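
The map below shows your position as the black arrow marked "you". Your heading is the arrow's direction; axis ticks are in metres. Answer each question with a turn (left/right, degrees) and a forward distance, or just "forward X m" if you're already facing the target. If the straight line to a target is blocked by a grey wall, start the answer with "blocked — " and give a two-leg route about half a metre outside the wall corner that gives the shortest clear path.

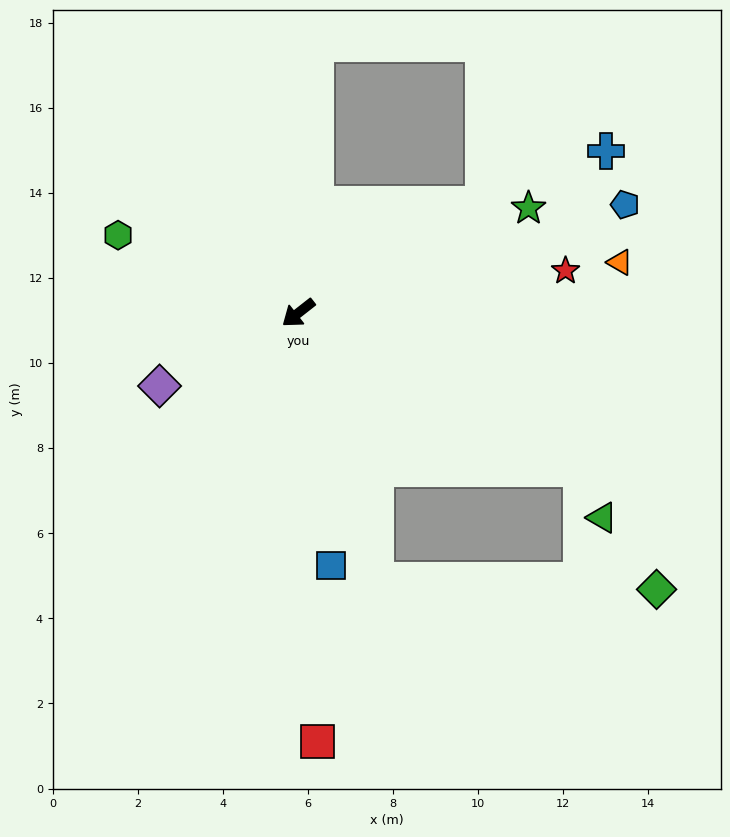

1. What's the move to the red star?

turn left 151°, forward 6.4 m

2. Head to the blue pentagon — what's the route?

turn left 160°, forward 8.1 m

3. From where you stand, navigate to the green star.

turn left 166°, forward 5.9 m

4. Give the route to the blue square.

turn left 59°, forward 6.0 m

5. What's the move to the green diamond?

blocked — turn left 68°, forward 6.5 m, then turn left 72°, forward 6.6 m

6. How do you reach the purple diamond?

turn right 10°, forward 3.7 m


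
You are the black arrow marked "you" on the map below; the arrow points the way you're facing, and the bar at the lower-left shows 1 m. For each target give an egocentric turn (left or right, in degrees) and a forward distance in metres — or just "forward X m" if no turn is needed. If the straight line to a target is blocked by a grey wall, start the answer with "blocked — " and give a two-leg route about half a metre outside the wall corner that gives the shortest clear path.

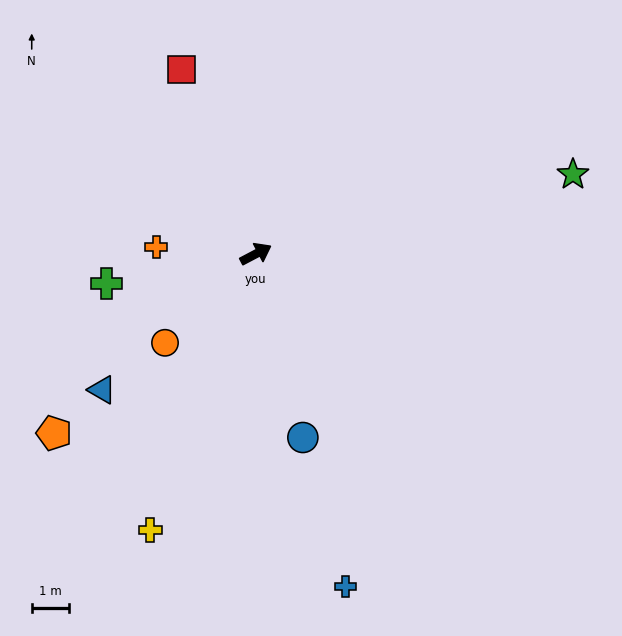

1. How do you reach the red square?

turn left 84°, forward 5.4 m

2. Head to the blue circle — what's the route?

turn right 103°, forward 5.1 m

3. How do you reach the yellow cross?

turn right 139°, forward 7.9 m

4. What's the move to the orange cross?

turn left 148°, forward 2.7 m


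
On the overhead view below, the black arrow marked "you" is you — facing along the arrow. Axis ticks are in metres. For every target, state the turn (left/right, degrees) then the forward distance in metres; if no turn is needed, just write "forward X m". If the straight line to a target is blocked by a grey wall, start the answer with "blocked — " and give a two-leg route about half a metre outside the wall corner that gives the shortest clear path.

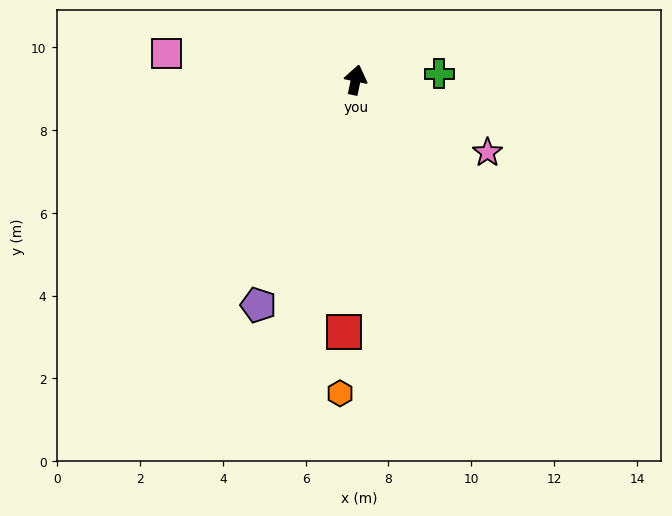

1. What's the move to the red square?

turn right 171°, forward 6.1 m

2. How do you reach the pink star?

turn right 107°, forward 3.6 m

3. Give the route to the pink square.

turn left 94°, forward 4.6 m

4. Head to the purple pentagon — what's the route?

turn left 168°, forward 5.9 m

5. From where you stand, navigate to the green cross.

turn right 74°, forward 2.0 m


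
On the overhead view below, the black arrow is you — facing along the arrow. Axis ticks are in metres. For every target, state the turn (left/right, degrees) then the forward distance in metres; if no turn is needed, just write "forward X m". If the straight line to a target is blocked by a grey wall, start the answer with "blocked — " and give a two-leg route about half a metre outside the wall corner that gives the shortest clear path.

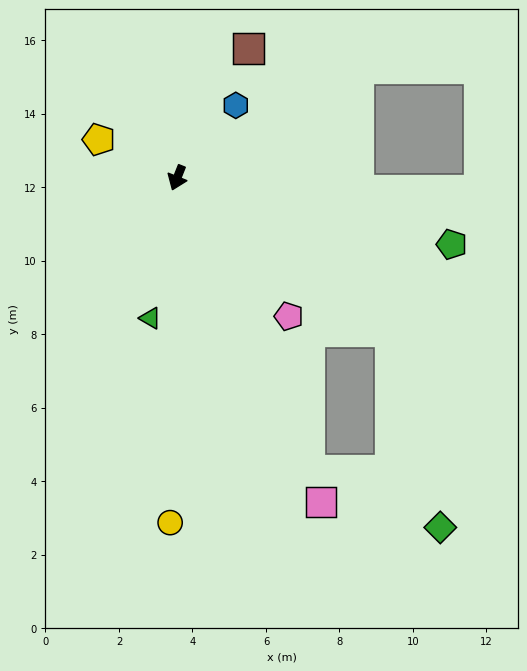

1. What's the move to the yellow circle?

turn left 21°, forward 9.4 m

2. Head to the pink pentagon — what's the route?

turn left 61°, forward 4.8 m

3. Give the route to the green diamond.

blocked — turn left 76°, forward 7.2 m, then turn right 40°, forward 5.5 m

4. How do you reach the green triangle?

turn left 11°, forward 3.9 m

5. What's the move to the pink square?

turn left 46°, forward 9.7 m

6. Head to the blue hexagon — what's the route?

turn left 163°, forward 2.5 m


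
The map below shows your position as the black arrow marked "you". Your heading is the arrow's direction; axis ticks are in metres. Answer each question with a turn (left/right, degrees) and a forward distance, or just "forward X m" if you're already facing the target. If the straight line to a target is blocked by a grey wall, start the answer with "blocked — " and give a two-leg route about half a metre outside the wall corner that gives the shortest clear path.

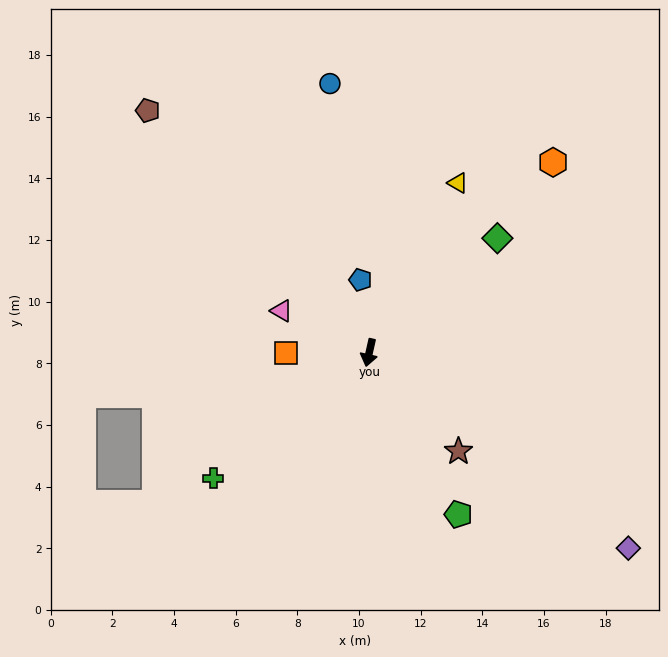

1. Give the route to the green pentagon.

turn left 42°, forward 6.0 m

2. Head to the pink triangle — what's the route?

turn right 103°, forward 3.2 m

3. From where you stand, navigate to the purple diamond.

turn left 66°, forward 10.5 m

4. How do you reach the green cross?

turn right 38°, forward 6.5 m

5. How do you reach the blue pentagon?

turn right 160°, forward 2.4 m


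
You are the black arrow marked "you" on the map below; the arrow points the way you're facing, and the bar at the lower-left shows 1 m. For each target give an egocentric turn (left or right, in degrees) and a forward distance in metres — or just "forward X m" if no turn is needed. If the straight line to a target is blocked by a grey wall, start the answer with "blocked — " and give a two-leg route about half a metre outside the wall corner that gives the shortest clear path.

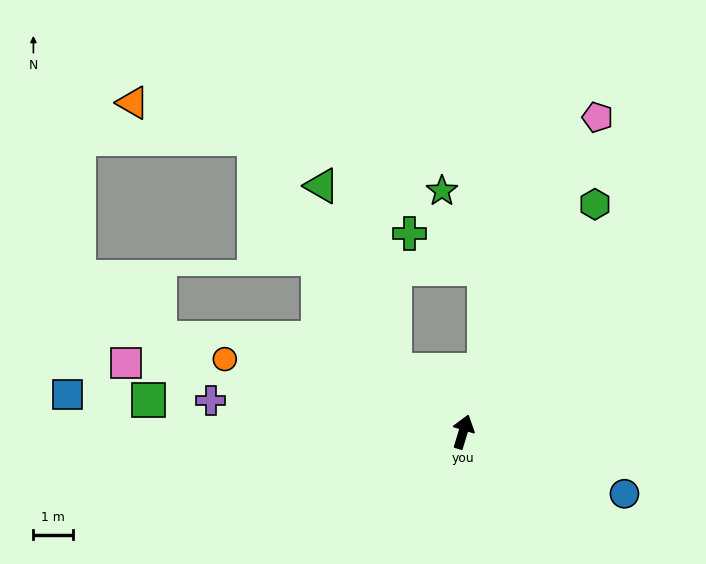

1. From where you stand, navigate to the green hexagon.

turn right 13°, forward 6.7 m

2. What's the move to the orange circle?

turn left 90°, forward 6.4 m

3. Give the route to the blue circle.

turn right 94°, forward 4.4 m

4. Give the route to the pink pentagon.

turn right 6°, forward 8.7 m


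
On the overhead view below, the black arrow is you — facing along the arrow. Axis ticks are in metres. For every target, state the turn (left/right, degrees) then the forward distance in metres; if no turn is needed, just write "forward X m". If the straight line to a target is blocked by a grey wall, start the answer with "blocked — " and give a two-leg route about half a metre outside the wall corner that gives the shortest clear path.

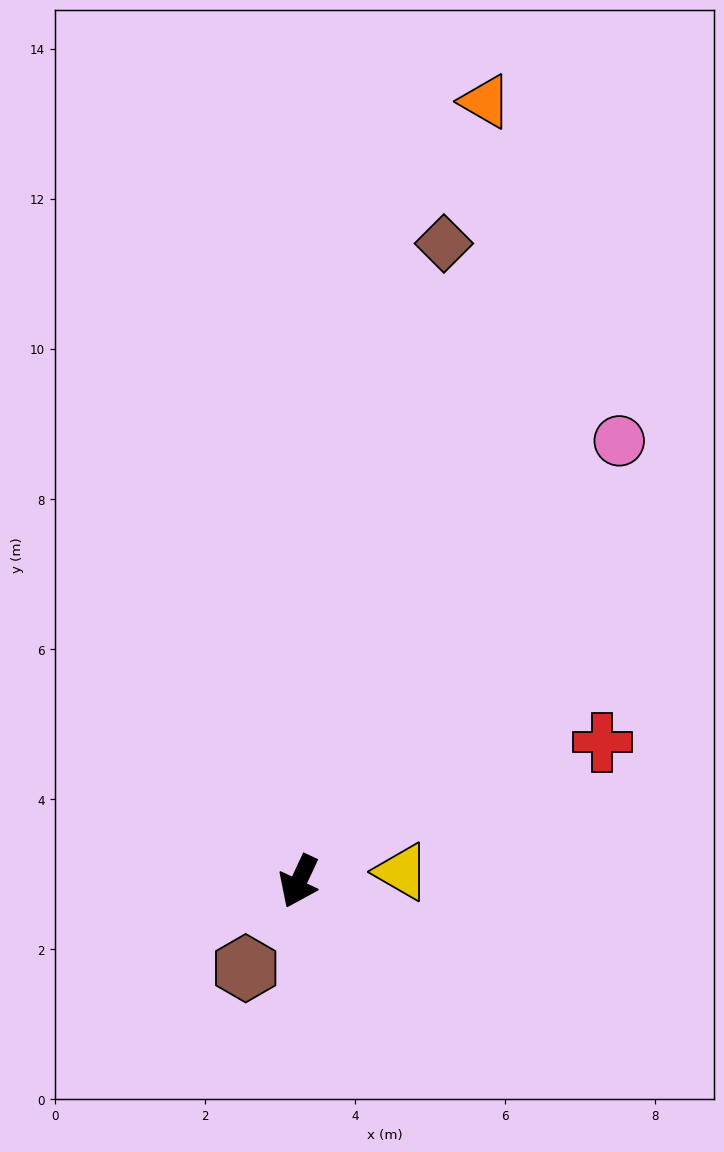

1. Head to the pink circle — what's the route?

turn left 169°, forward 7.3 m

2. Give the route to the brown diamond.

turn right 168°, forward 8.7 m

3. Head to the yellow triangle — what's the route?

turn left 120°, forward 1.4 m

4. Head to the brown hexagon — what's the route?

turn right 6°, forward 1.4 m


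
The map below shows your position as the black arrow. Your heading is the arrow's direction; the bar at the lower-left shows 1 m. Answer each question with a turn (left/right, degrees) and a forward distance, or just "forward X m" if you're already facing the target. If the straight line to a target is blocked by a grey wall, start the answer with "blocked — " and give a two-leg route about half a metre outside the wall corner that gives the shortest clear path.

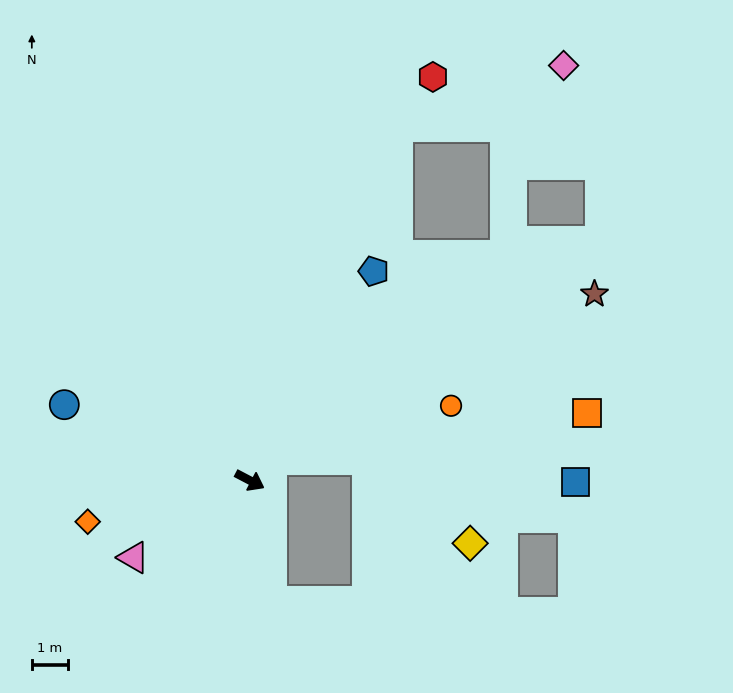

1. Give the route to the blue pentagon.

turn left 87°, forward 6.8 m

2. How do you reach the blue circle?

turn right 175°, forward 5.6 m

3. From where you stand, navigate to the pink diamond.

blocked — turn left 95°, forward 10.7 m, then turn right 47°, forward 4.9 m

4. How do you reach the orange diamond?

turn right 138°, forward 4.7 m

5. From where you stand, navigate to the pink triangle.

turn right 119°, forward 3.9 m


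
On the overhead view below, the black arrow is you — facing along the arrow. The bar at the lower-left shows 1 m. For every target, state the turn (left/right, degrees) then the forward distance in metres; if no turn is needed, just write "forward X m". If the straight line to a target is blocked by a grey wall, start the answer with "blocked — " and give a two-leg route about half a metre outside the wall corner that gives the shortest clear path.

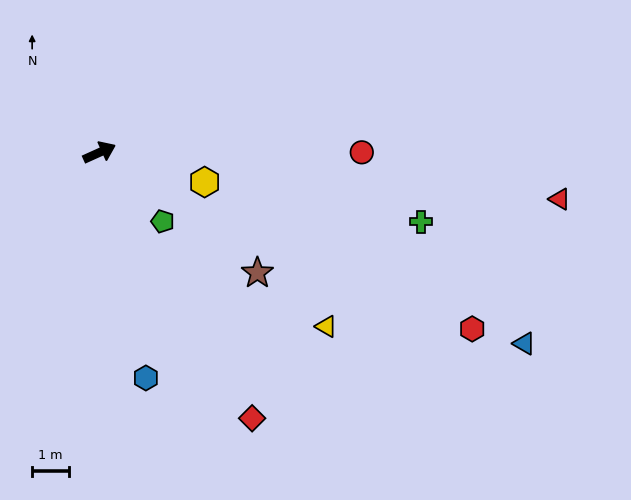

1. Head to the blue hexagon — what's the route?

turn right 103°, forward 6.3 m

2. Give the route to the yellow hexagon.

turn right 40°, forward 3.0 m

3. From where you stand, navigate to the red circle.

turn right 24°, forward 7.2 m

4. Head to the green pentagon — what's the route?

turn right 72°, forward 2.6 m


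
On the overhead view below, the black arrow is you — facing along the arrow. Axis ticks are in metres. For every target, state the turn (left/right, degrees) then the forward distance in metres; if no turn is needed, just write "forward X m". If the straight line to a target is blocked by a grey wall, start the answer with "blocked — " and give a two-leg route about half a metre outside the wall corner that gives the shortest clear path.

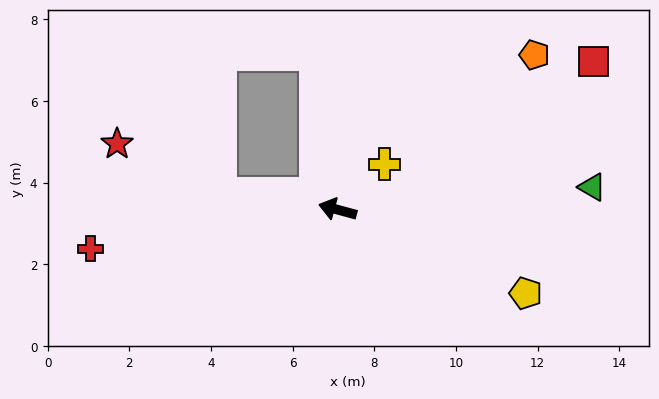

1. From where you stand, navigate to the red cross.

turn left 24°, forward 6.1 m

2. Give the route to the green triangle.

turn right 160°, forward 6.3 m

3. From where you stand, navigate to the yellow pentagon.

turn left 171°, forward 5.0 m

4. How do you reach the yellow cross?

turn right 121°, forward 1.6 m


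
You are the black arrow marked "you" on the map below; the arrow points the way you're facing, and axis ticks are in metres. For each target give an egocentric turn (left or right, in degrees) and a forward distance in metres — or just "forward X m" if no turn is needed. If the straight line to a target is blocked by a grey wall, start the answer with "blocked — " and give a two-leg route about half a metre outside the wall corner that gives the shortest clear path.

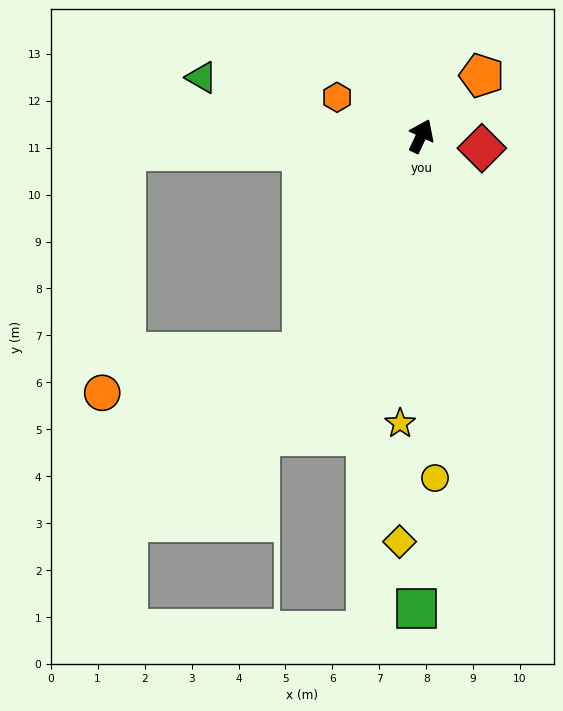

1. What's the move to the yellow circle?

turn right 153°, forward 7.3 m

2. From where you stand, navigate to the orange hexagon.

turn left 90°, forward 2.0 m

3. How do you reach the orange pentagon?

turn right 20°, forward 1.8 m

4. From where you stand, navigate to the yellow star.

turn right 159°, forward 6.1 m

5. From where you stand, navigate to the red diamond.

turn right 76°, forward 1.3 m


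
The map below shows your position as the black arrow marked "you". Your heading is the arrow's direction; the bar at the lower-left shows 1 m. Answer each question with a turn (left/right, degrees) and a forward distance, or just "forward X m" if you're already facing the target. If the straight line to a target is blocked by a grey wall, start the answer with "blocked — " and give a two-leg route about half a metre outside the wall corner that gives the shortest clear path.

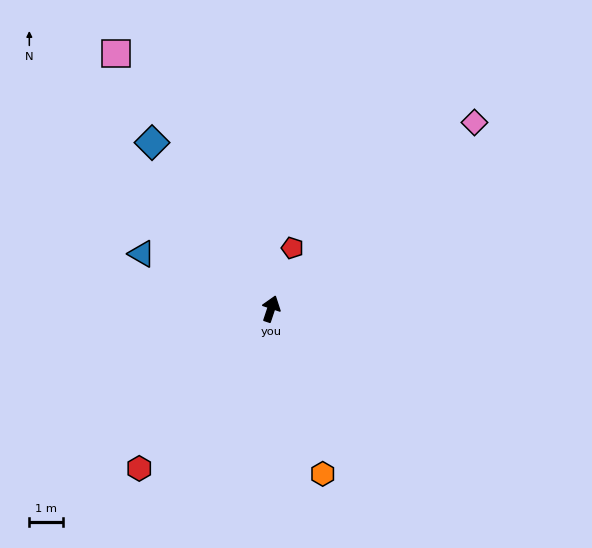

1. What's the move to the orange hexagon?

turn right 144°, forward 5.2 m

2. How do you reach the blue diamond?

turn left 54°, forward 6.1 m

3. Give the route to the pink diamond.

turn right 29°, forward 8.2 m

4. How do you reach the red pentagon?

forward 1.9 m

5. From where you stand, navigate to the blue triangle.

turn left 85°, forward 4.2 m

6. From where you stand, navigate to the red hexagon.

turn left 159°, forward 6.2 m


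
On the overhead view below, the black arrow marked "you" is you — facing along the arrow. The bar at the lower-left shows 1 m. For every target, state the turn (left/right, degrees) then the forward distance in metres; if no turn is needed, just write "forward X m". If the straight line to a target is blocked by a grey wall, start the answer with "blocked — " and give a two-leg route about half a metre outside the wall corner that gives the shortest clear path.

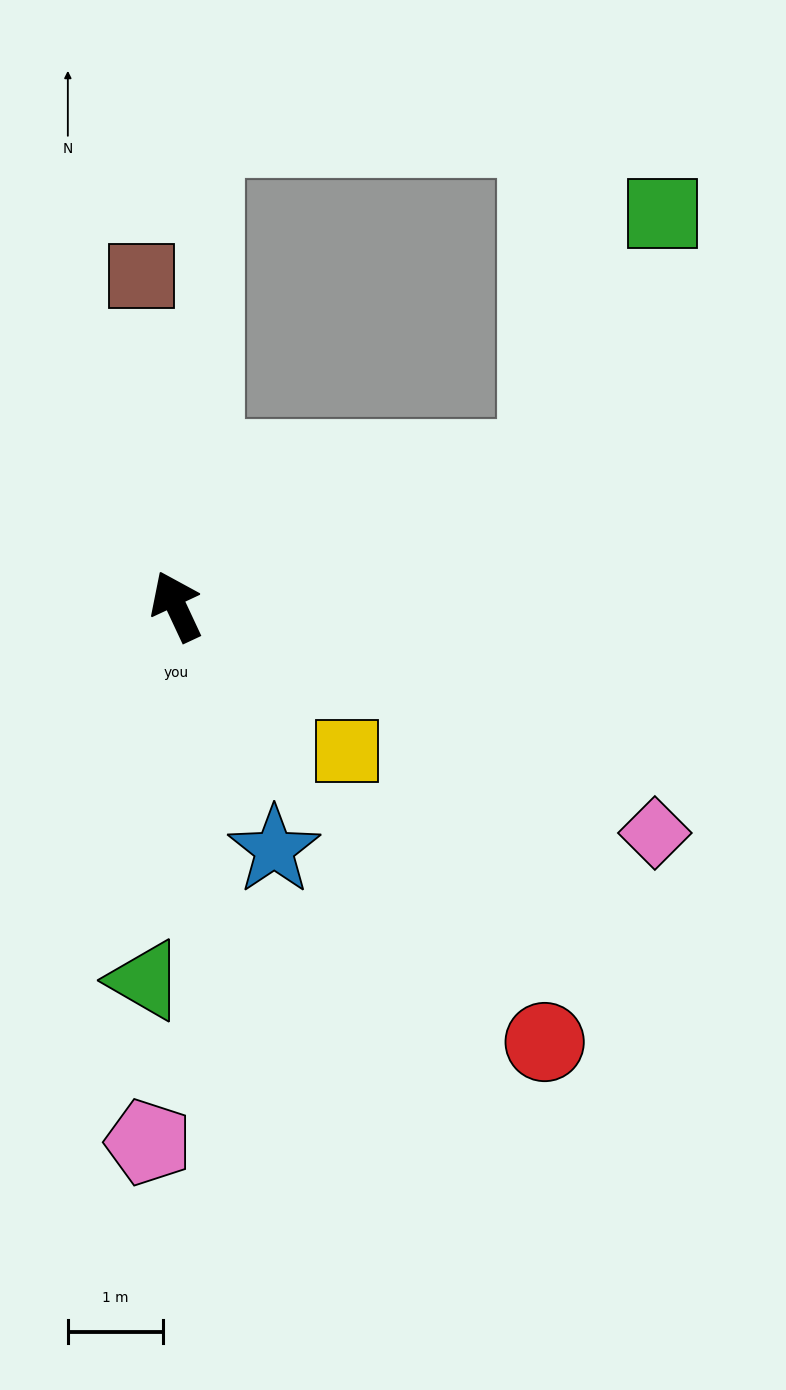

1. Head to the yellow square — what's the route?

turn right 155°, forward 2.4 m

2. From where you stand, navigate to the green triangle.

turn left 150°, forward 4.0 m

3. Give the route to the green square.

blocked — turn right 93°, forward 4.1 m, then turn left 41°, forward 2.9 m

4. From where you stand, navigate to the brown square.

turn right 19°, forward 3.5 m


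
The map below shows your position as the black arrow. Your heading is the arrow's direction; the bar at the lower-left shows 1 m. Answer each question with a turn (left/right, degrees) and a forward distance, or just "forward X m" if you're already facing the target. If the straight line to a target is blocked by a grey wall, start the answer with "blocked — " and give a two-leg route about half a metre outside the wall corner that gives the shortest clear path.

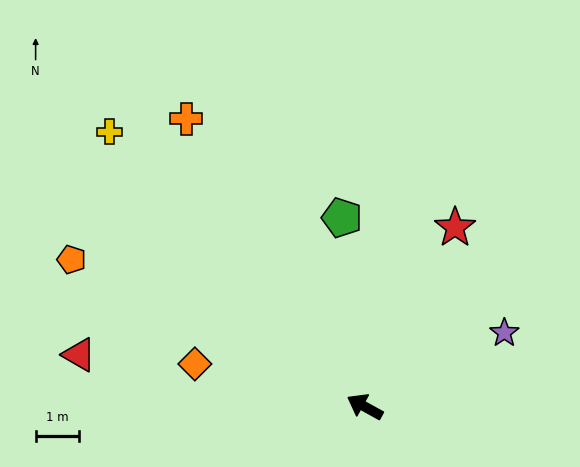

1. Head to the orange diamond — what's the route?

turn left 15°, forward 4.0 m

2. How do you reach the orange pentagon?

turn left 2°, forward 7.5 m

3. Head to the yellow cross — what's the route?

turn right 18°, forward 8.5 m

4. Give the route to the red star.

turn right 88°, forward 4.6 m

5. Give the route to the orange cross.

turn right 29°, forward 7.7 m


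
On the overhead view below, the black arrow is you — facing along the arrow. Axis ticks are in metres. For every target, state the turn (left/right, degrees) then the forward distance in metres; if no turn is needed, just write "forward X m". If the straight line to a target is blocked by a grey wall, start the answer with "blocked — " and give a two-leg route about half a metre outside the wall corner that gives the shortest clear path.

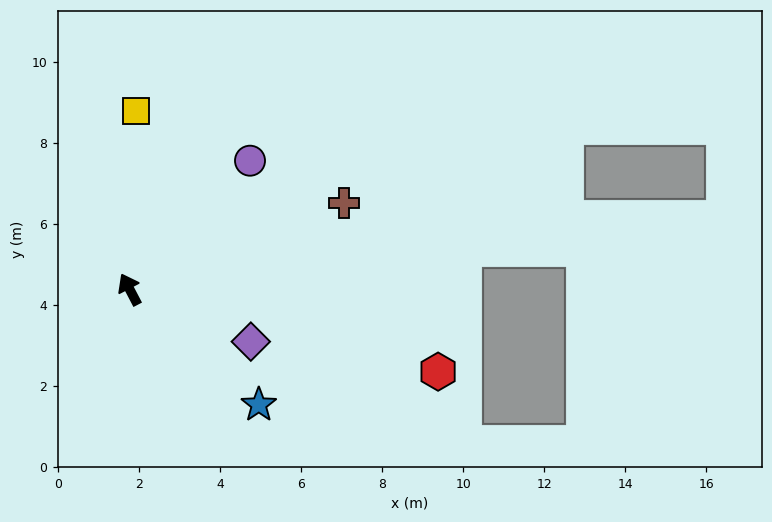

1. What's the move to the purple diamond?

turn right 141°, forward 3.3 m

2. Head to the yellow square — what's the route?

turn right 30°, forward 4.4 m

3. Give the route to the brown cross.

turn right 96°, forward 5.7 m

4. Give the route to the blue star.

turn right 159°, forward 4.3 m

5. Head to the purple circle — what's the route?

turn right 71°, forward 4.3 m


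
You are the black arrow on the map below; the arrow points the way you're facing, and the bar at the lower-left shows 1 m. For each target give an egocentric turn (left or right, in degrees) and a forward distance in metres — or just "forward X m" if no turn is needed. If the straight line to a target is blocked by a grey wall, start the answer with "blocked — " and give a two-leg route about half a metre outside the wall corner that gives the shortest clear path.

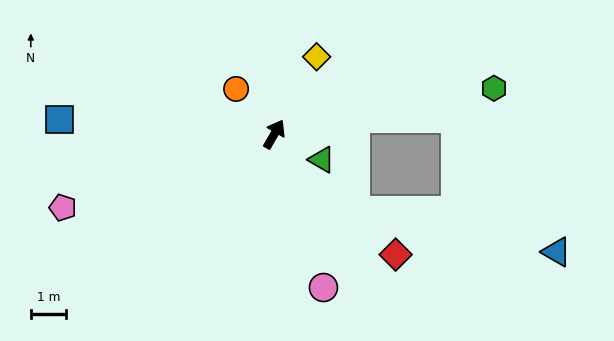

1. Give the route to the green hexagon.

turn right 48°, forward 6.4 m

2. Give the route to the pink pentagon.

turn left 139°, forward 6.4 m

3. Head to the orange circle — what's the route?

turn left 70°, forward 1.7 m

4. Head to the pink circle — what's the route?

turn right 132°, forward 4.6 m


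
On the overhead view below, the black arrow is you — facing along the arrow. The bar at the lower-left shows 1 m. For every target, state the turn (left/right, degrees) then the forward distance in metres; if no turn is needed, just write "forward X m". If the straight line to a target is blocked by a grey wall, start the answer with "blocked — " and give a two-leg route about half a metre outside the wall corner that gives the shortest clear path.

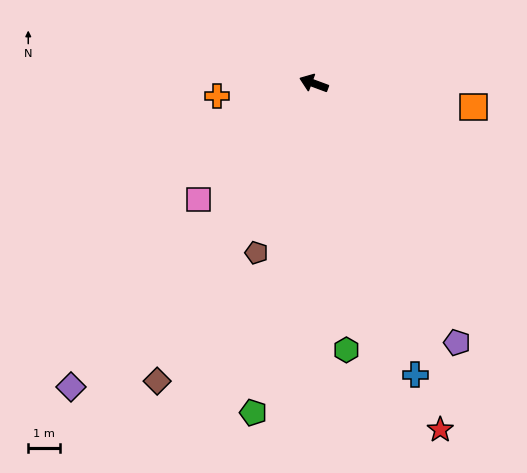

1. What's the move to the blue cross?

turn left 130°, forward 9.7 m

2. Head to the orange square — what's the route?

turn right 168°, forward 5.0 m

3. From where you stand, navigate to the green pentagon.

turn left 100°, forward 10.5 m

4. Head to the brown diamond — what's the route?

turn left 83°, forward 10.5 m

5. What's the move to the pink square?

turn left 65°, forward 5.1 m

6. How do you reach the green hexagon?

turn left 117°, forward 8.4 m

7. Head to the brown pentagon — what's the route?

turn left 92°, forward 5.6 m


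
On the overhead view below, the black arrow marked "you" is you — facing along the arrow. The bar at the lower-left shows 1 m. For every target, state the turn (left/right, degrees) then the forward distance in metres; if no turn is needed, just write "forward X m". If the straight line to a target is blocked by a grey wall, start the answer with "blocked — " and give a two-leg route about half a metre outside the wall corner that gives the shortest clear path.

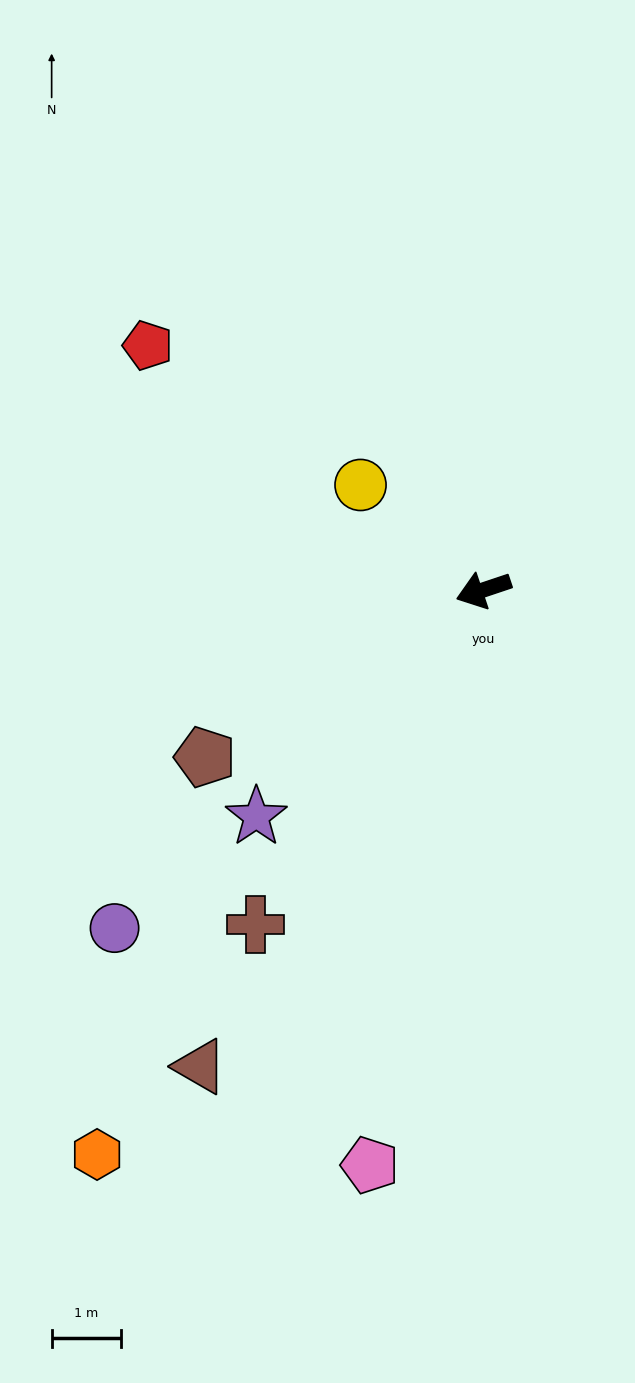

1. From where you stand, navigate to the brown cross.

turn left 37°, forward 5.8 m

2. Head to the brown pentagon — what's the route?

turn left 12°, forward 4.7 m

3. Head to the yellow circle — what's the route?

turn right 59°, forward 2.3 m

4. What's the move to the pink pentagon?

turn left 60°, forward 8.5 m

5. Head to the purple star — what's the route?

turn left 26°, forward 4.6 m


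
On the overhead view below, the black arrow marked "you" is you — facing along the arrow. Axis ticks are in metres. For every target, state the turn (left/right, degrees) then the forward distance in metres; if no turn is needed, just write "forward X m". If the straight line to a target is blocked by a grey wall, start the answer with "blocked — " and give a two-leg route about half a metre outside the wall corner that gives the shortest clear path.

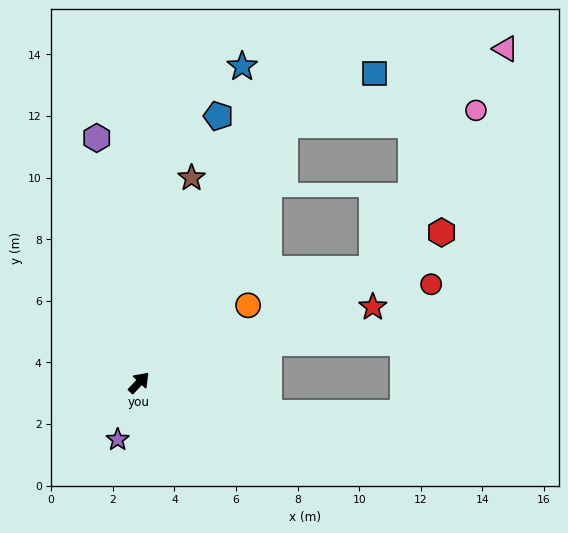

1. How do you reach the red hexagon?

turn right 20°, forward 11.0 m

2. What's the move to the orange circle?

turn right 11°, forward 4.3 m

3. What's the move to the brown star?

turn left 29°, forward 6.9 m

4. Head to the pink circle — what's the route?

blocked — turn right 20°, forward 8.4 m, then turn left 30°, forward 6.1 m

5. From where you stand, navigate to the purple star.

turn right 157°, forward 2.0 m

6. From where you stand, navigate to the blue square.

blocked — turn left 14°, forward 9.6 m, then turn right 31°, forward 3.3 m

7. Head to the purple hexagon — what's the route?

turn left 53°, forward 8.1 m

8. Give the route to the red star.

turn right 29°, forward 8.0 m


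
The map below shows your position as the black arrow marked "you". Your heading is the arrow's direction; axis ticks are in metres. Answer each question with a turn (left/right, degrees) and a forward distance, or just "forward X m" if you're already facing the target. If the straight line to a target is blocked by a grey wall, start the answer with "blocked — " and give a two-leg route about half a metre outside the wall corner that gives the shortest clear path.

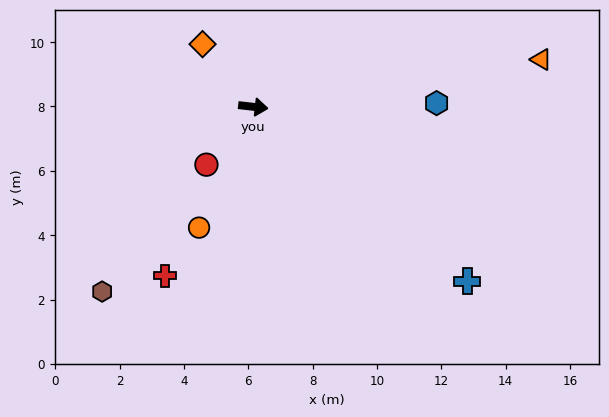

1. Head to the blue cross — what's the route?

turn right 33°, forward 8.6 m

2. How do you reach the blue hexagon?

turn left 8°, forward 5.7 m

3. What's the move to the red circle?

turn right 123°, forward 2.3 m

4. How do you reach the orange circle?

turn right 108°, forward 4.1 m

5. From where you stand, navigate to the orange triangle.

turn left 16°, forward 9.1 m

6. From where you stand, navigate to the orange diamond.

turn left 135°, forward 2.5 m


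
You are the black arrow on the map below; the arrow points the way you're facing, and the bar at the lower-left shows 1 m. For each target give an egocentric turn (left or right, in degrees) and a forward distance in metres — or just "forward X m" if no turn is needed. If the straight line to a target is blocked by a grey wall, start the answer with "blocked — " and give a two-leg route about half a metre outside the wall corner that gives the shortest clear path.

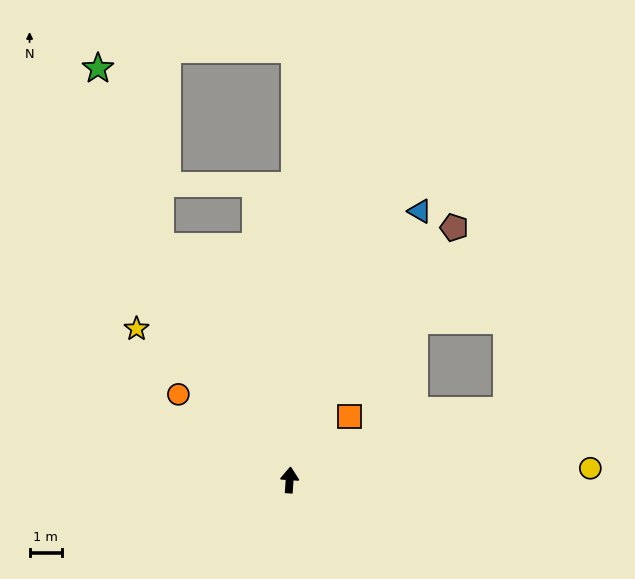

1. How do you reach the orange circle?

turn left 56°, forward 4.4 m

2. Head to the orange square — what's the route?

turn right 39°, forward 2.7 m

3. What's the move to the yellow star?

turn left 49°, forward 6.7 m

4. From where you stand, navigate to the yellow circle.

turn right 84°, forward 9.4 m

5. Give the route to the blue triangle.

turn right 22°, forward 9.3 m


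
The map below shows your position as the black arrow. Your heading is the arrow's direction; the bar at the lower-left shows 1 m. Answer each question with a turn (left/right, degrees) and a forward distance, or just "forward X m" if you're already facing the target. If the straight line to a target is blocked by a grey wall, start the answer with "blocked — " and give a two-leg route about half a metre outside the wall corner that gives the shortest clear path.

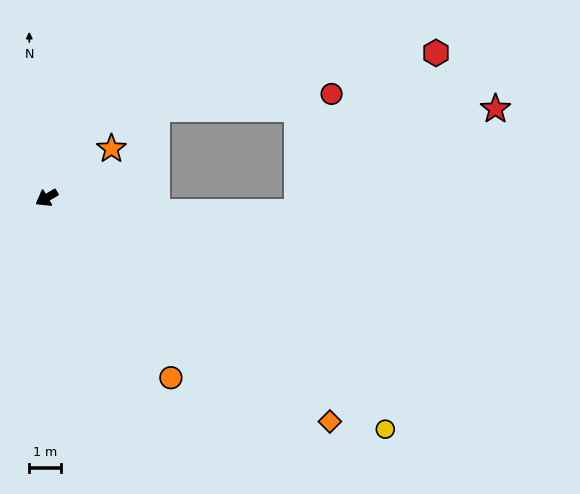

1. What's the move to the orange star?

turn right 173°, forward 2.5 m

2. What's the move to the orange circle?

turn left 94°, forward 6.8 m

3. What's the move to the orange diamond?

turn left 111°, forward 11.3 m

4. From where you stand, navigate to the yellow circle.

turn left 115°, forward 12.8 m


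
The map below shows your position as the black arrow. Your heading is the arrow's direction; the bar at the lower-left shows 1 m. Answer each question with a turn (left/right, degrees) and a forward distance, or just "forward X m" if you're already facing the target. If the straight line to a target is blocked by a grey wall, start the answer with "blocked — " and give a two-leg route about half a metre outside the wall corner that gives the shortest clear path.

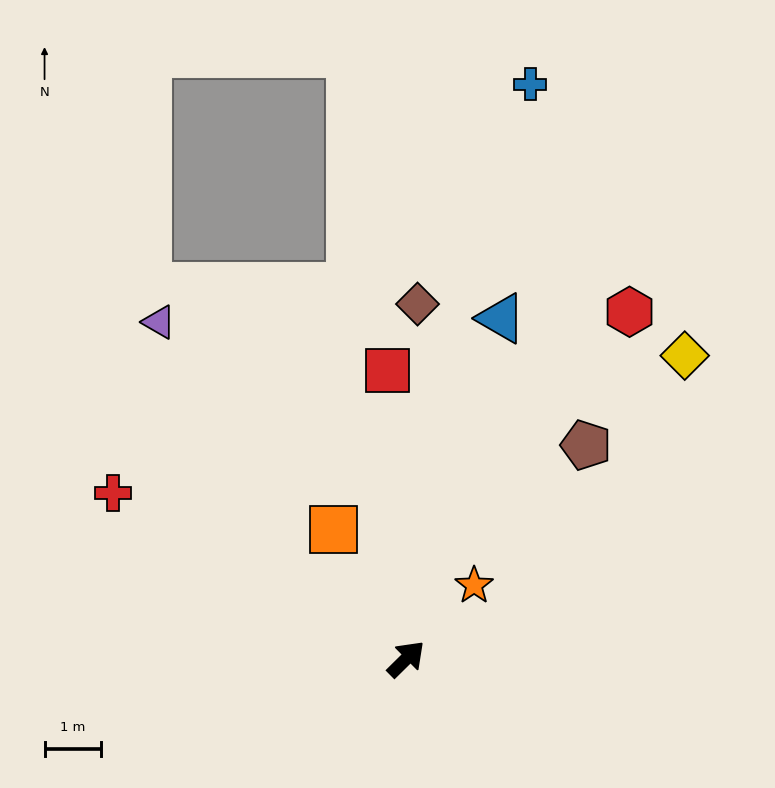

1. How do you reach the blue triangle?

turn left 30°, forward 6.2 m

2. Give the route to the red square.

turn left 49°, forward 5.1 m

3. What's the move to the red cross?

turn left 106°, forward 5.9 m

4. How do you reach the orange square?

turn left 75°, forward 2.6 m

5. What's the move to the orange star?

turn left 3°, forward 1.8 m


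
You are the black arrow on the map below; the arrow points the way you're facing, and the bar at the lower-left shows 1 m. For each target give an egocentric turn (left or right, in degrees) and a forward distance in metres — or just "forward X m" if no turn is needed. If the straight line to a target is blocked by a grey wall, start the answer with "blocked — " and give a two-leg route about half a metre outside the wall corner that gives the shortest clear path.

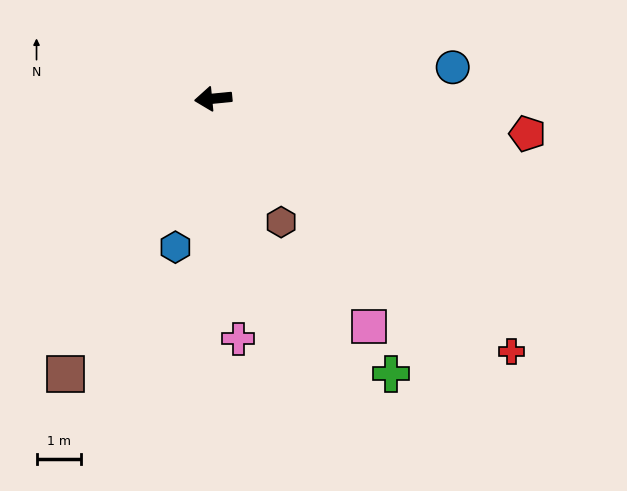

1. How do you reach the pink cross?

turn left 90°, forward 5.5 m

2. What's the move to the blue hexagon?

turn left 70°, forward 3.5 m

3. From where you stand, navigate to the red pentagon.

turn left 168°, forward 7.2 m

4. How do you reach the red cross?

turn left 134°, forward 8.9 m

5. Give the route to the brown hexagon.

turn left 113°, forward 3.2 m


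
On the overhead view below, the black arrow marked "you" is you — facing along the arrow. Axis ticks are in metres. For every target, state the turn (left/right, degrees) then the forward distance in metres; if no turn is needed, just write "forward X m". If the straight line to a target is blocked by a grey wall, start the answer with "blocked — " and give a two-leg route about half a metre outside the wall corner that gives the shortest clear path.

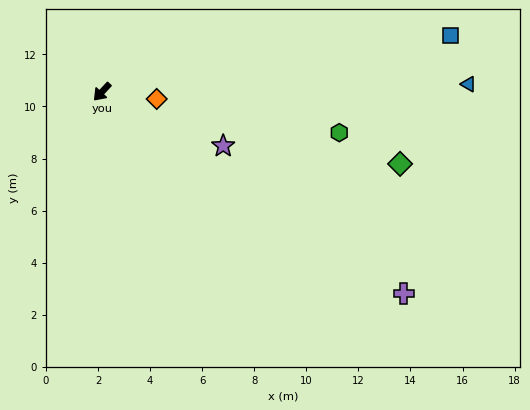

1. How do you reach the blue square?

turn left 142°, forward 13.6 m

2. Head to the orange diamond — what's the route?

turn left 126°, forward 2.1 m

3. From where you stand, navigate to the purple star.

turn left 109°, forward 5.1 m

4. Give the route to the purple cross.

turn left 99°, forward 13.9 m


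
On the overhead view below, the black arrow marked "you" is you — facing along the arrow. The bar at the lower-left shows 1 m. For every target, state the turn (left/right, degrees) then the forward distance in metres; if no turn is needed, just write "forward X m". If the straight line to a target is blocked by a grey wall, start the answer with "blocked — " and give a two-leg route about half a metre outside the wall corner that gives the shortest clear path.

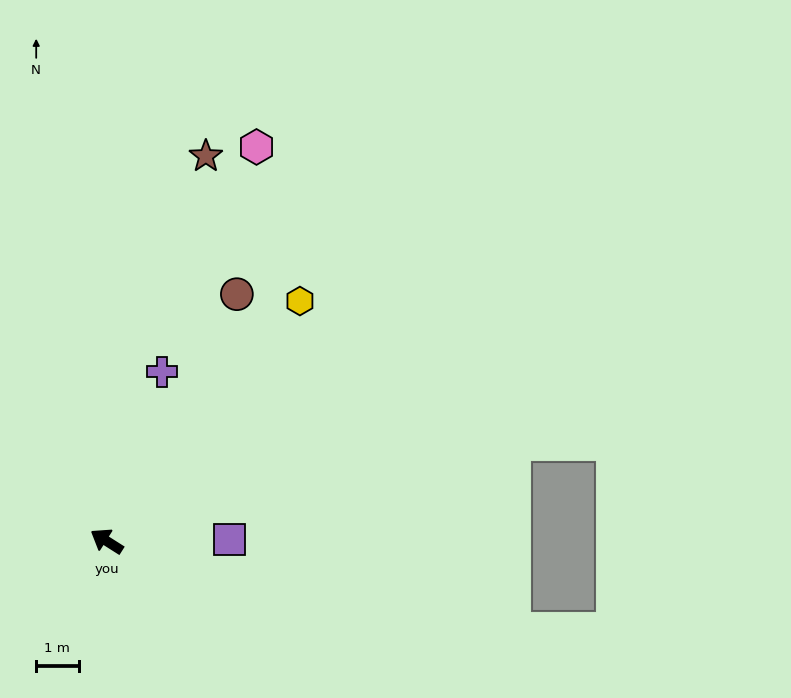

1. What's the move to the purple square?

turn right 147°, forward 2.9 m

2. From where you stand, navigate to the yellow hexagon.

turn right 96°, forward 7.3 m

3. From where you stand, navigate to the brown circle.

turn right 85°, forward 6.6 m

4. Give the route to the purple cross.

turn right 76°, forward 4.2 m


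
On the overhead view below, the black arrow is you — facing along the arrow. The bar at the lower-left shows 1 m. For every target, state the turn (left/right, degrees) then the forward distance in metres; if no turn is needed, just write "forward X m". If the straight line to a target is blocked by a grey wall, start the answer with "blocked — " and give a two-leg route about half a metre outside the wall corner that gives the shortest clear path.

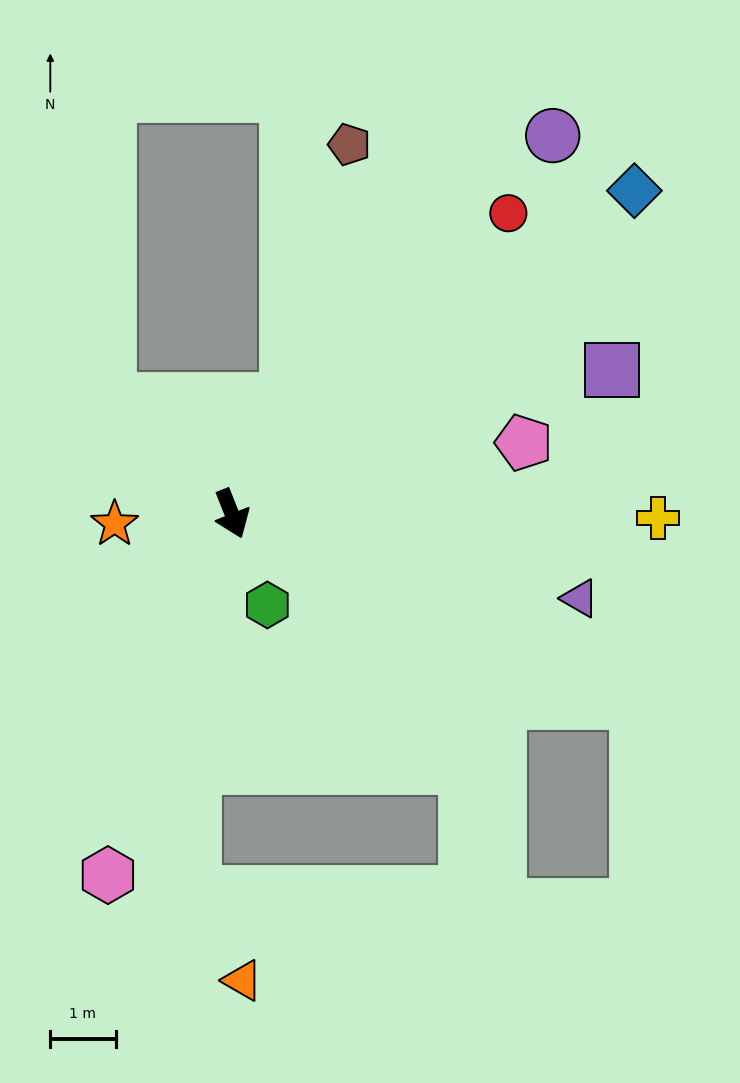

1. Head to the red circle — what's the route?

turn left 116°, forward 6.3 m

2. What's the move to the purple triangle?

turn left 55°, forward 5.5 m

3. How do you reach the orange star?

turn right 107°, forward 1.8 m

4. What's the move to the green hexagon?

forward 1.5 m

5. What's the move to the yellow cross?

turn left 68°, forward 6.5 m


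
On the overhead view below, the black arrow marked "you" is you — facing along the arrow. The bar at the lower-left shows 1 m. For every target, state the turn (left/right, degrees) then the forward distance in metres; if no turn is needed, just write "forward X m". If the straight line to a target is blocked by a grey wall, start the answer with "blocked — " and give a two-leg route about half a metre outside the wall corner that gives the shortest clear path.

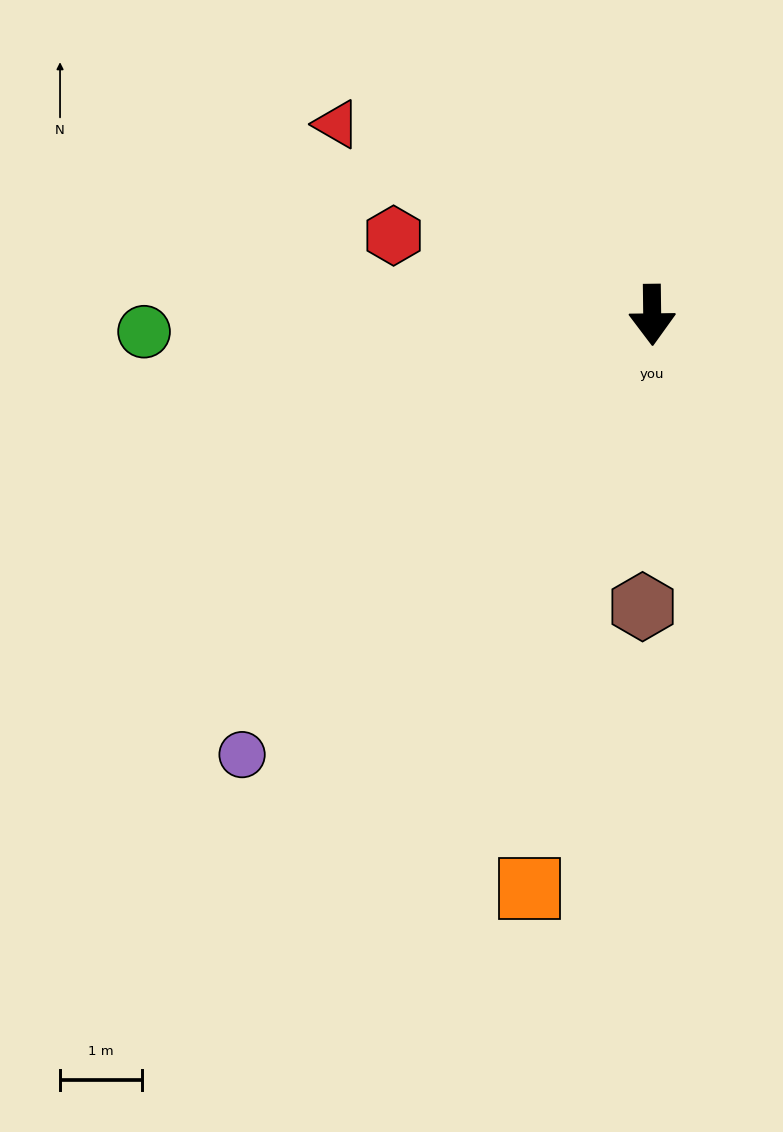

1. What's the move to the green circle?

turn right 89°, forward 6.2 m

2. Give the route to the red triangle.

turn right 122°, forward 4.5 m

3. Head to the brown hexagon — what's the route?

turn right 3°, forward 3.5 m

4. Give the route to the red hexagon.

turn right 108°, forward 3.3 m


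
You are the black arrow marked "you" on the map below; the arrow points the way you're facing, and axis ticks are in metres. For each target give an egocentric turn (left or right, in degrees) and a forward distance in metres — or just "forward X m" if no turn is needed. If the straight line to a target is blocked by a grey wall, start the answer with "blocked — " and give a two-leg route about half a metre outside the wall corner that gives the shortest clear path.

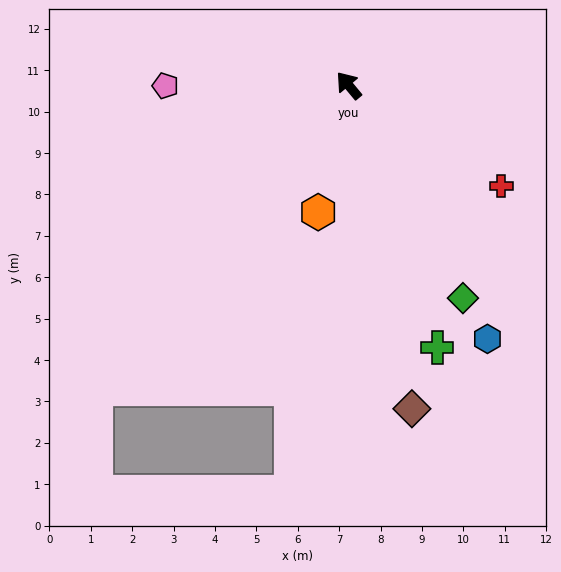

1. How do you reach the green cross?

turn left 159°, forward 6.7 m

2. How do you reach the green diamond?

turn left 169°, forward 5.8 m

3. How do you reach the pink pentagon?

turn left 50°, forward 4.4 m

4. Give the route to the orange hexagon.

turn left 127°, forward 3.2 m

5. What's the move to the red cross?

turn right 163°, forward 4.4 m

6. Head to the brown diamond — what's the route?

turn left 151°, forward 8.0 m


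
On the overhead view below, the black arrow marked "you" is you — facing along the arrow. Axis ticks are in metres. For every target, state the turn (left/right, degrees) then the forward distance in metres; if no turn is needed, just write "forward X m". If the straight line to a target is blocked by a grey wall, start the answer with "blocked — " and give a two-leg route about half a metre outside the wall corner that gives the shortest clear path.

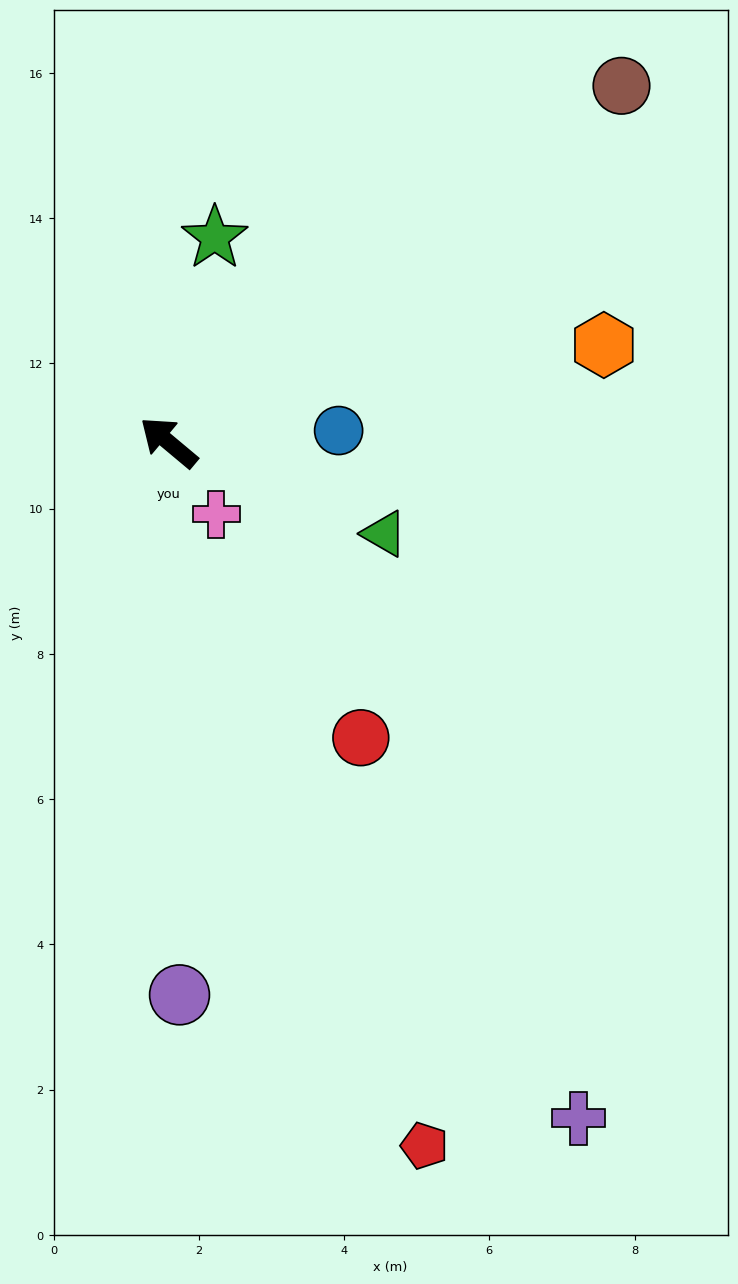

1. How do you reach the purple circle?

turn left 131°, forward 7.6 m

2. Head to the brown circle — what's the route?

turn right 102°, forward 7.9 m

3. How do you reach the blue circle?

turn right 136°, forward 2.3 m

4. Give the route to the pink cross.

turn left 163°, forward 1.2 m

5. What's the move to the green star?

turn right 63°, forward 2.9 m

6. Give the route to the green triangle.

turn right 163°, forward 3.2 m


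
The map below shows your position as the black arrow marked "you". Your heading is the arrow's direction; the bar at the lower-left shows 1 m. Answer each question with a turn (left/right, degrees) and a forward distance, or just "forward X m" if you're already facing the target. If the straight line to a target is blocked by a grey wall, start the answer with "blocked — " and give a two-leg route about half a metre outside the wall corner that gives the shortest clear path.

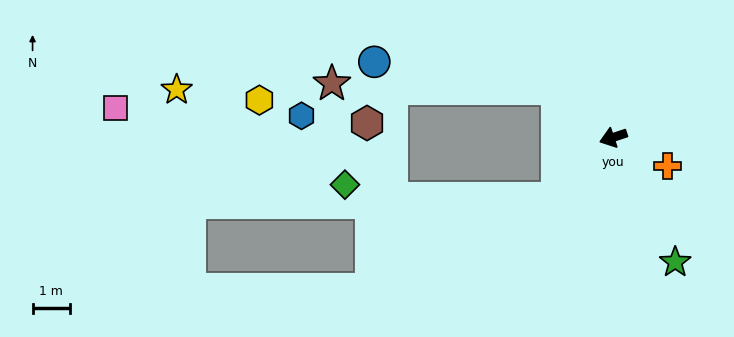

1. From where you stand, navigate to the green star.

turn left 98°, forward 3.7 m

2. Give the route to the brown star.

blocked — turn right 59°, forward 2.0 m, then turn left 39°, forward 6.0 m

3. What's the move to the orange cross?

turn left 134°, forward 1.6 m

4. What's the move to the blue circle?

blocked — turn right 59°, forward 2.0 m, then turn left 32°, forward 4.9 m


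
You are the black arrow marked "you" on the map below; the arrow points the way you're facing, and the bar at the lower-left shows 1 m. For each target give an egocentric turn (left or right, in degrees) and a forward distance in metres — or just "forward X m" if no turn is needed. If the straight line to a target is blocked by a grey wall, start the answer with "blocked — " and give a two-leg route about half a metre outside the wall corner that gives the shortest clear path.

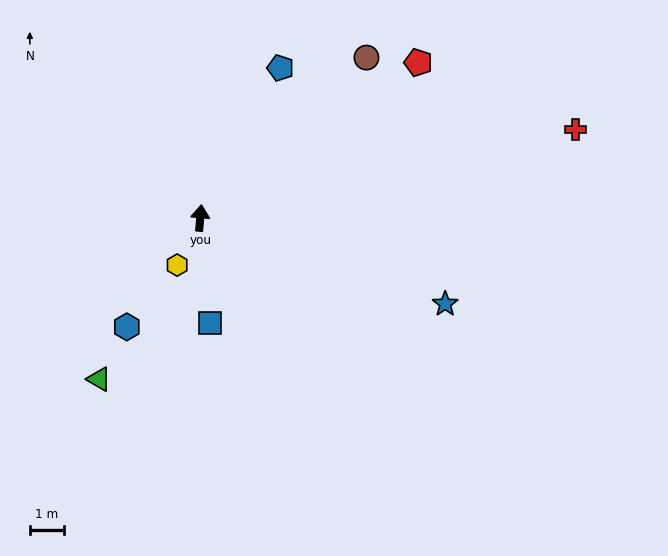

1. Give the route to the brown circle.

turn right 41°, forward 6.9 m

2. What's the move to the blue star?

turn right 104°, forward 7.7 m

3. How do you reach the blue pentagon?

turn right 23°, forward 5.1 m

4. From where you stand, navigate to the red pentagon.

turn right 50°, forward 7.9 m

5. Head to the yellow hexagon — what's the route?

turn left 159°, forward 1.6 m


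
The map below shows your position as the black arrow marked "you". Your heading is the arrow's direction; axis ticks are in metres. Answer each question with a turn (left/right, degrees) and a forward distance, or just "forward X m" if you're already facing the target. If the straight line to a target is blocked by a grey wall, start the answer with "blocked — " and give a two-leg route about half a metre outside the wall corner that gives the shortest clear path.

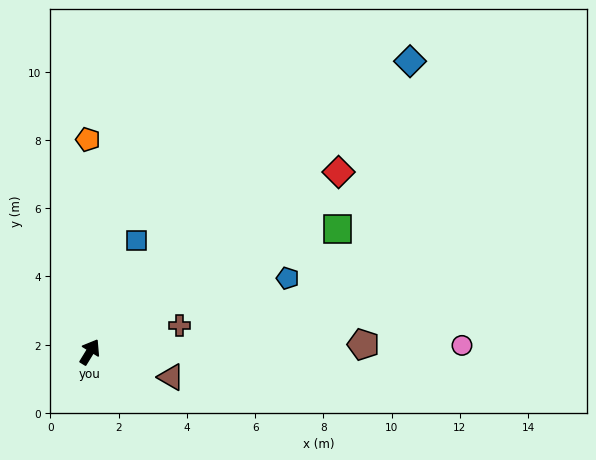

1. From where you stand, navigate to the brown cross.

turn right 42°, forward 2.7 m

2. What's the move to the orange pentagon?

turn left 32°, forward 6.2 m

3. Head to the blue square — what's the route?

turn left 9°, forward 3.5 m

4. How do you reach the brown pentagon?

turn right 57°, forward 8.0 m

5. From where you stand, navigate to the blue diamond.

turn right 16°, forward 12.7 m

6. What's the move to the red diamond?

turn right 23°, forward 9.0 m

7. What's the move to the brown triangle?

turn right 76°, forward 2.5 m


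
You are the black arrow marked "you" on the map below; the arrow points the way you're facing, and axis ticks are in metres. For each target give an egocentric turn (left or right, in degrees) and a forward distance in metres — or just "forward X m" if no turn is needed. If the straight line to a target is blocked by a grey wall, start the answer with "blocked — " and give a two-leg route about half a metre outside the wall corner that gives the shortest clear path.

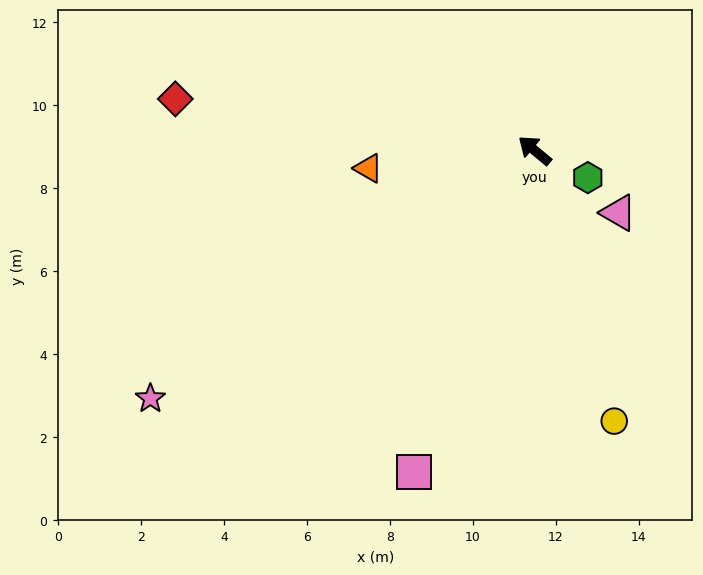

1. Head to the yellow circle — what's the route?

turn left 146°, forward 6.8 m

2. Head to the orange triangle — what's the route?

turn left 46°, forward 4.0 m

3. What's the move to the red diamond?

turn left 31°, forward 8.7 m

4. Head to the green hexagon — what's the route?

turn right 167°, forward 1.4 m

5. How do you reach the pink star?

turn left 73°, forward 11.0 m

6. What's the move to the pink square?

turn left 109°, forward 8.3 m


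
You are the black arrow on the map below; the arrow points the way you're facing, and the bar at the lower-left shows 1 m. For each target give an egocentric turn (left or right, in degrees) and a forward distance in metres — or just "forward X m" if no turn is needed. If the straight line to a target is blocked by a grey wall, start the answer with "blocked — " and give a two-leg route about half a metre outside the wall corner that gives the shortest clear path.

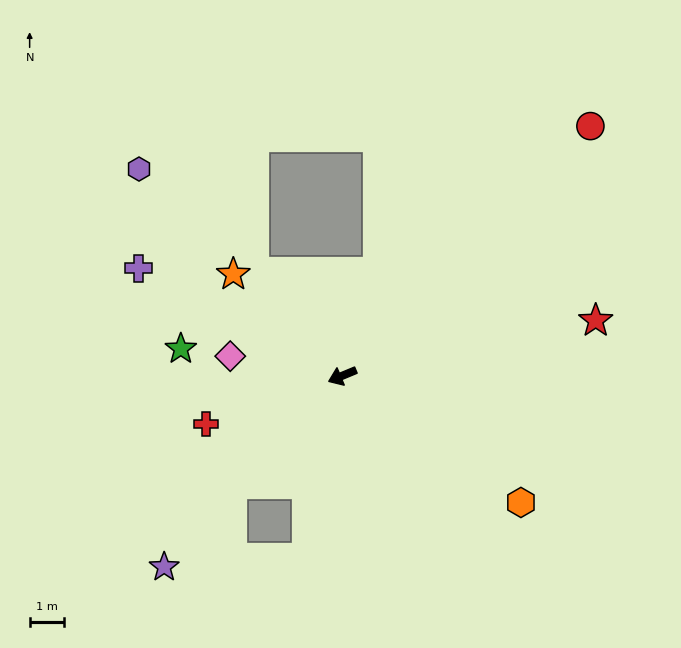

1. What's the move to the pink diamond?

turn right 33°, forward 3.3 m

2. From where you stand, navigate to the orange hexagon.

turn left 122°, forward 6.4 m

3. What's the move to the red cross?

turn right 3°, forward 4.2 m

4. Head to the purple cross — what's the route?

turn right 50°, forward 6.7 m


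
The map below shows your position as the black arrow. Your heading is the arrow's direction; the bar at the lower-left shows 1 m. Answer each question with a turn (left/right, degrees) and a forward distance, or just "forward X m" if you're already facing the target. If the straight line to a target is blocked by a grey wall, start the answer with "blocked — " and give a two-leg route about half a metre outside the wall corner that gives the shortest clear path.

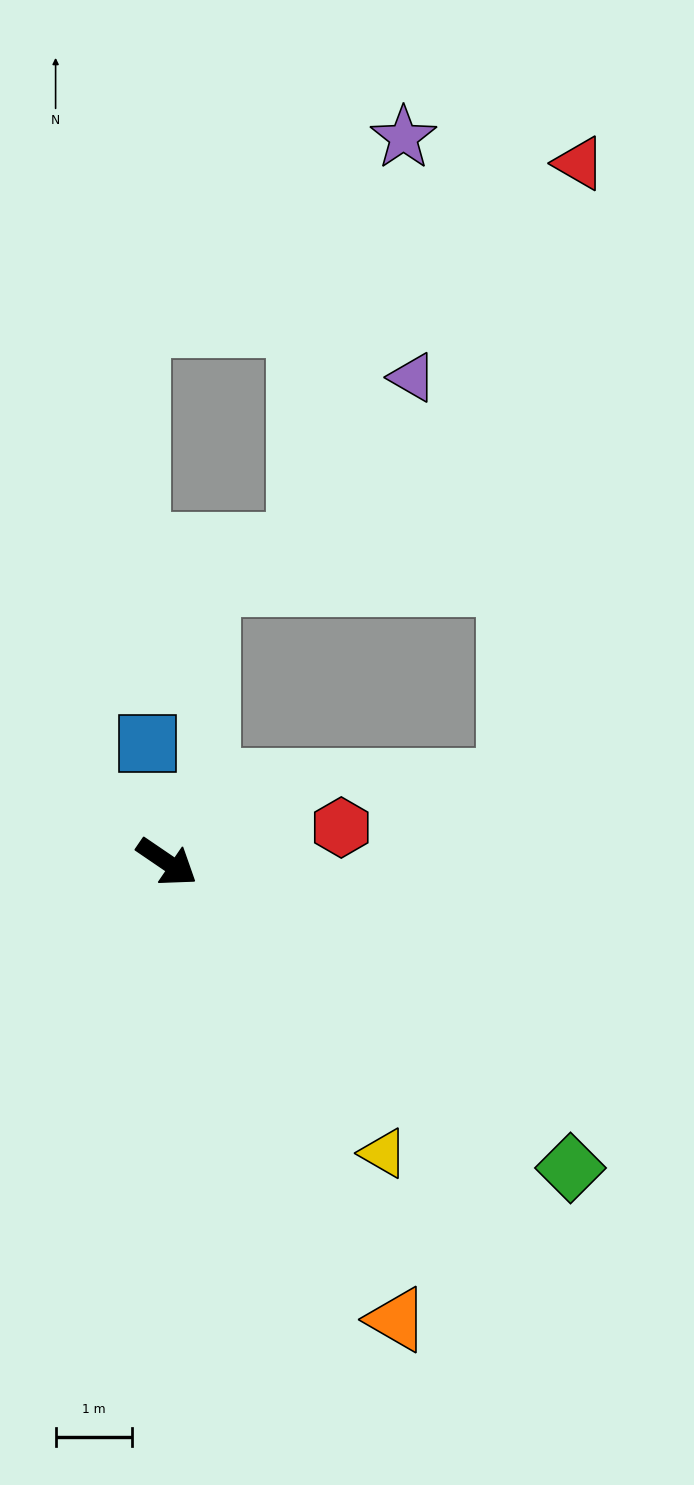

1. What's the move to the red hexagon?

turn left 46°, forward 2.3 m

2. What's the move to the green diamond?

turn right 3°, forward 6.6 m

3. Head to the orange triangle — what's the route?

turn right 29°, forward 6.7 m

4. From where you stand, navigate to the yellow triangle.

turn right 19°, forward 4.7 m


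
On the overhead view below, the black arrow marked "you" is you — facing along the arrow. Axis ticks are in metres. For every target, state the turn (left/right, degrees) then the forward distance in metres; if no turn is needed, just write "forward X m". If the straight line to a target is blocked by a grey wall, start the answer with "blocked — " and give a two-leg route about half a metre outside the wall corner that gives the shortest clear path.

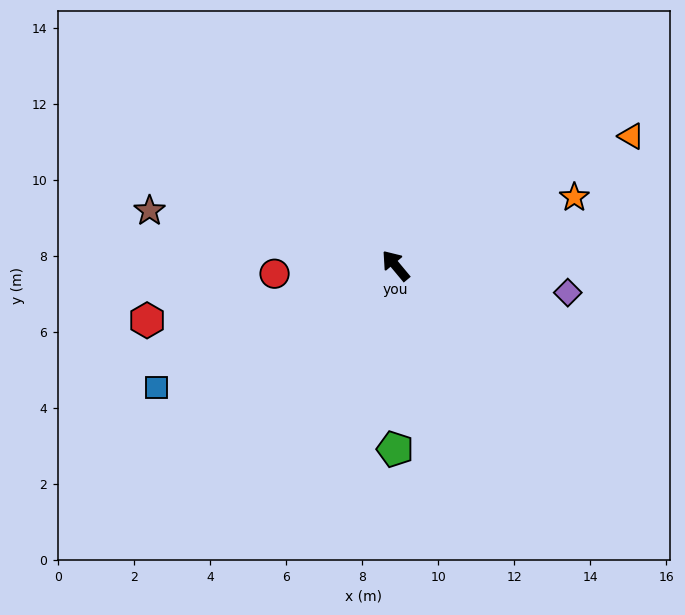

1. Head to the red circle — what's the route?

turn left 54°, forward 3.2 m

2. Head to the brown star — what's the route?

turn left 38°, forward 6.6 m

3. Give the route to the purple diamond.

turn right 139°, forward 4.6 m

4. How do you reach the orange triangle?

turn right 101°, forward 7.1 m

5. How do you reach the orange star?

turn right 109°, forward 5.0 m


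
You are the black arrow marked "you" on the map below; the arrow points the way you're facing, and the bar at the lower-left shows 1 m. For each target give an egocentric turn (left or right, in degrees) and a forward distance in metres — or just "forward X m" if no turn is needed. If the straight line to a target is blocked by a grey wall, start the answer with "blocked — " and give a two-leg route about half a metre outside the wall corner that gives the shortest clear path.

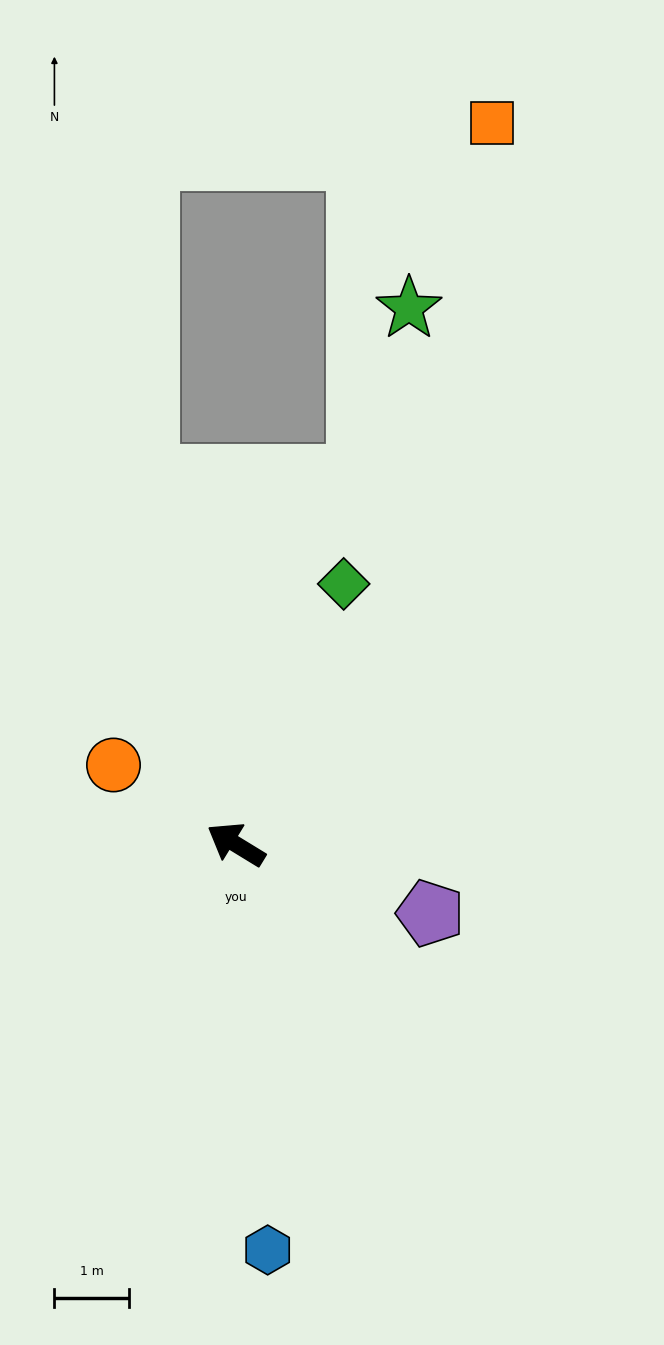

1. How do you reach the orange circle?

forward 2.0 m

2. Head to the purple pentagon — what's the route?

turn right 168°, forward 2.8 m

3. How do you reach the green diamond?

turn right 81°, forward 3.8 m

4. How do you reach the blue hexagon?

turn left 126°, forward 5.5 m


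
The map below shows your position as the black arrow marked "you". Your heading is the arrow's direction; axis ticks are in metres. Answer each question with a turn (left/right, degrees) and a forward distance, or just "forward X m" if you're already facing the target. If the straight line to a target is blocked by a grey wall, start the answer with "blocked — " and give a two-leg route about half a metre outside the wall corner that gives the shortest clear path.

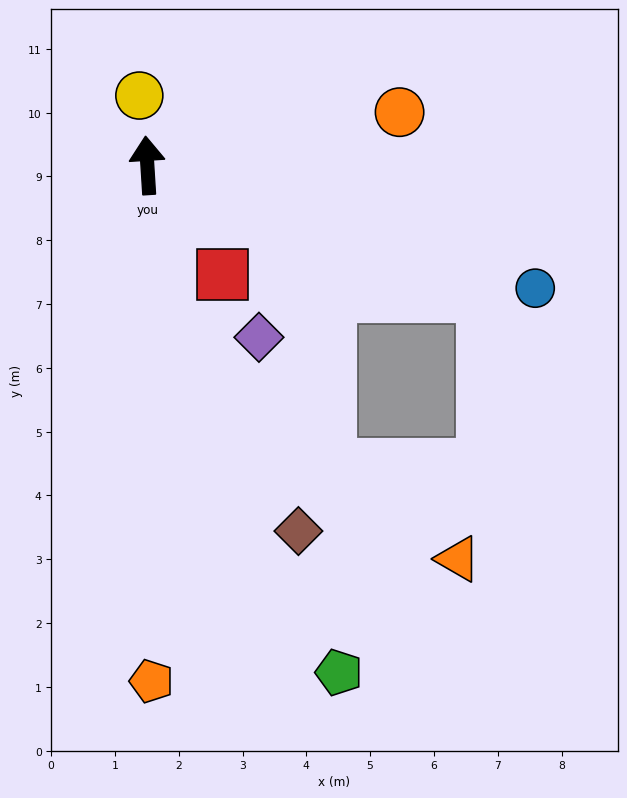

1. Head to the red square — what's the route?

turn right 149°, forward 2.1 m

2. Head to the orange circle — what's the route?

turn right 82°, forward 4.0 m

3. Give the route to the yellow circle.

turn left 3°, forward 1.1 m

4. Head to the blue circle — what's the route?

turn right 111°, forward 6.4 m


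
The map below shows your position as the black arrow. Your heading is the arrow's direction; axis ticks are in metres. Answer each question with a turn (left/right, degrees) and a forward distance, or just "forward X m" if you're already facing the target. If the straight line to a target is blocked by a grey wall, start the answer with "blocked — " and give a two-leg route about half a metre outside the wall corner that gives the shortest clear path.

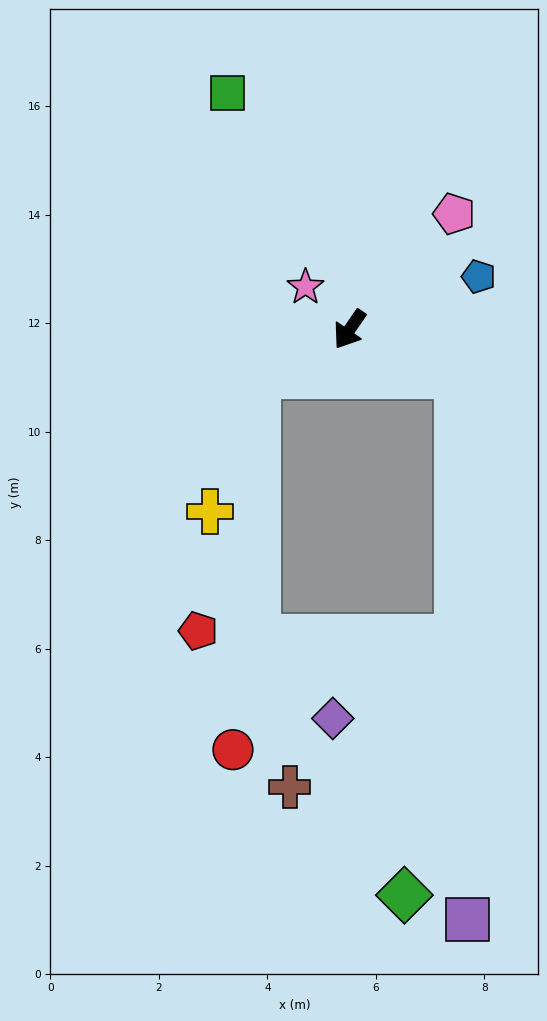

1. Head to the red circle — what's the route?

blocked — turn right 29°, forward 1.9 m, then turn left 60°, forward 6.9 m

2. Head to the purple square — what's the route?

blocked — turn left 101°, forward 2.2 m, then turn right 66°, forward 10.0 m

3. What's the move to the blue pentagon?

turn left 147°, forward 2.6 m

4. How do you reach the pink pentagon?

turn left 172°, forward 2.9 m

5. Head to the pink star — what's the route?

turn right 99°, forward 1.1 m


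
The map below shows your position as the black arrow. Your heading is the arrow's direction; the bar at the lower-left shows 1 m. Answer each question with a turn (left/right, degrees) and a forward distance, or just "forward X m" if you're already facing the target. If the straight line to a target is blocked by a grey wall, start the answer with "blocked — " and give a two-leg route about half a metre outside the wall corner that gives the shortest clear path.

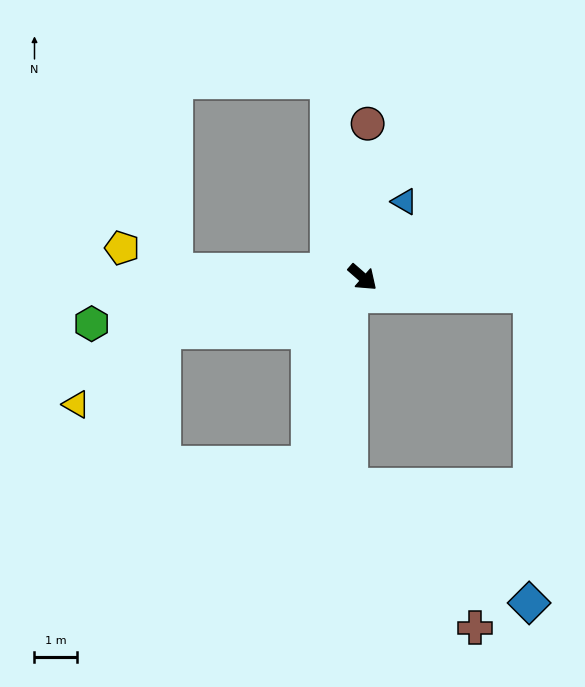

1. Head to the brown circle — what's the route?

turn left 129°, forward 3.6 m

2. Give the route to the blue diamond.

blocked — turn left 35°, forward 4.0 m, then turn right 84°, forward 7.2 m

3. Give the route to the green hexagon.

turn right 129°, forward 6.5 m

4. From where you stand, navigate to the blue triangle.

turn left 102°, forward 2.0 m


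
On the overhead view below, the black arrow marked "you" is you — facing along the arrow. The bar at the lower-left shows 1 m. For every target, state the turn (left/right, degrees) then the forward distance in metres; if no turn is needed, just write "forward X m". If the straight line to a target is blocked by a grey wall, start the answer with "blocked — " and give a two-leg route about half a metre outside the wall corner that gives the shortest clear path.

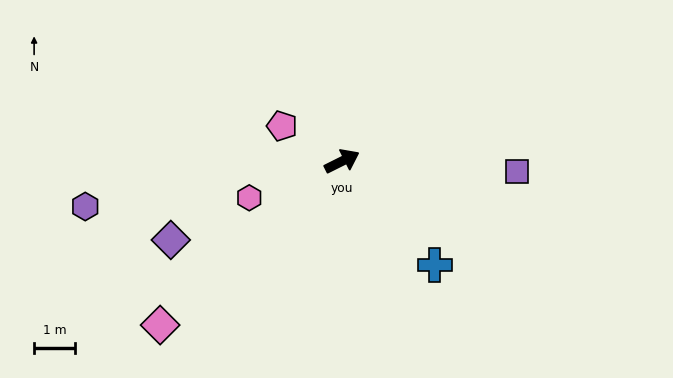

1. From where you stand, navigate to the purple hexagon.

turn left 163°, forward 6.4 m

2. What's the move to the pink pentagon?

turn left 123°, forward 1.7 m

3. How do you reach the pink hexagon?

turn left 175°, forward 2.5 m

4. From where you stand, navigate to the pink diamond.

turn right 165°, forward 6.0 m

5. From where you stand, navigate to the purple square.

turn right 30°, forward 4.3 m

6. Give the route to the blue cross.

turn right 75°, forward 3.4 m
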